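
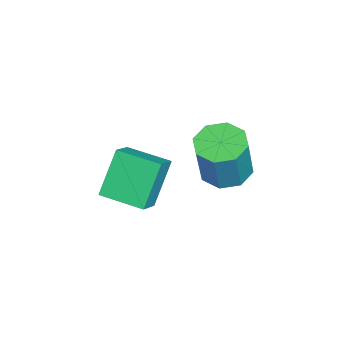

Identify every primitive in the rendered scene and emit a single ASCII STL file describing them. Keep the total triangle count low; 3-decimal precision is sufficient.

solid 
facet normal -0.329 0.039 -0.943
outer loop
vertex 2.474 1.445 -1.483
vertex 1.773 0.781 -1.266
vertex 1.831 1.769 -1.245
endloop
endfacet
facet normal 0.415 0.903 -0.108
outer loop
vertex 2.474 1.445 -1.483
vertex 1.831 1.769 -1.245
vertex 3.168 1.364 0.509
endloop
endfacet
facet normal 0.414 0.904 -0.107
outer loop
vertex 3.168 1.364 0.509
vertex 1.831 1.769 -1.245
vertex 2.525 1.687 0.746
endloop
endfacet
facet normal 0.329 -0.038 0.944
outer loop
vertex 3.168 1.364 0.509
vertex 2.525 1.687 0.746
vertex 2.467 0.699 0.726
endloop
endfacet
facet normal -0.329 0.039 -0.944
outer loop
vertex 1.831 1.769 -1.245
vertex 1.773 0.781 -1.266
vertex 1.154 1.513 -1.02
endloop
endfacet
facet normal -0.307 0.940 0.146
outer loop
vertex 1.831 1.769 -1.245
vertex 1.154 1.513 -1.02
vertex 2.525 1.687 0.746
endloop
endfacet
facet normal -0.306 0.941 0.145
outer loop
vertex 2.525 1.687 0.746
vertex 1.154 1.513 -1.02
vertex 1.848 1.432 0.971
endloop
endfacet
facet normal 0.328 -0.038 0.944
outer loop
vertex 2.525 1.687 0.746
vertex 1.848 1.432 0.971
vertex 2.467 0.699 0.726
endloop
endfacet
facet normal -0.330 0.038 -0.943
outer loop
vertex 1.154 1.513 -1.02
vertex 1.773 0.781 -1.266
vertex 0.84 0.829 -0.938
endloop
endfacet
facet normal -0.848 0.427 0.313
outer loop
vertex 1.154 1.513 -1.02
vertex 0.84 0.829 -0.938
vertex 1.848 1.432 0.971
endloop
endfacet
facet normal -0.849 0.426 0.313
outer loop
vertex 1.848 1.432 0.971
vertex 0.84 0.829 -0.938
vertex 1.534 0.747 1.053
endloop
endfacet
facet normal 0.329 -0.038 0.944
outer loop
vertex 1.848 1.432 0.971
vertex 1.534 0.747 1.053
vertex 2.467 0.699 0.726
endloop
endfacet
facet normal -0.330 0.040 -0.943
outer loop
vertex 0.84 0.829 -0.938
vertex 1.773 0.781 -1.266
vertex 1.072 0.116 -1.049
endloop
endfacet
facet normal -0.893 -0.337 0.297
outer loop
vertex 0.84 0.829 -0.938
vertex 1.072 0.116 -1.049
vertex 1.534 0.747 1.053
endloop
endfacet
facet normal -0.893 -0.337 0.298
outer loop
vertex 1.534 0.747 1.053
vertex 1.072 0.116 -1.049
vertex 1.766 0.035 0.943
endloop
endfacet
facet normal 0.329 -0.039 0.944
outer loop
vertex 1.534 0.747 1.053
vertex 1.766 0.035 0.943
vertex 2.467 0.699 0.726
endloop
endfacet
facet normal -0.329 0.038 -0.944
outer loop
vertex 1.072 0.116 -1.049
vertex 1.773 0.781 -1.266
vertex 1.715 -0.207 -1.286
endloop
endfacet
facet normal -0.414 -0.904 0.108
outer loop
vertex 1.072 0.116 -1.049
vertex 1.715 -0.207 -1.286
vertex 1.766 0.035 0.943
endloop
endfacet
facet normal -0.415 -0.903 0.108
outer loop
vertex 1.766 0.035 0.943
vertex 1.715 -0.207 -1.286
vertex 2.409 -0.289 0.705
endloop
endfacet
facet normal 0.329 -0.039 0.943
outer loop
vertex 1.766 0.035 0.943
vertex 2.409 -0.289 0.705
vertex 2.467 0.699 0.726
endloop
endfacet
facet normal -0.328 0.038 -0.944
outer loop
vertex 1.715 -0.207 -1.286
vertex 1.773 0.781 -1.266
vertex 2.392 0.048 -1.511
endloop
endfacet
facet normal 0.306 -0.941 -0.145
outer loop
vertex 1.715 -0.207 -1.286
vertex 2.392 0.048 -1.511
vertex 2.409 -0.289 0.705
endloop
endfacet
facet normal 0.307 -0.940 -0.145
outer loop
vertex 2.409 -0.289 0.705
vertex 2.392 0.048 -1.511
vertex 3.086 -0.033 0.48
endloop
endfacet
facet normal 0.329 -0.039 0.944
outer loop
vertex 2.409 -0.289 0.705
vertex 3.086 -0.033 0.48
vertex 2.467 0.699 0.726
endloop
endfacet
facet normal -0.329 0.038 -0.944
outer loop
vertex 2.392 0.048 -1.511
vertex 1.773 0.781 -1.266
vertex 2.706 0.733 -1.593
endloop
endfacet
facet normal 0.849 -0.426 -0.313
outer loop
vertex 2.392 0.048 -1.511
vertex 2.706 0.733 -1.593
vertex 3.086 -0.033 0.48
endloop
endfacet
facet normal 0.848 -0.427 -0.313
outer loop
vertex 3.086 -0.033 0.48
vertex 2.706 0.733 -1.593
vertex 3.4 0.651 0.398
endloop
endfacet
facet normal 0.330 -0.038 0.943
outer loop
vertex 3.086 -0.033 0.48
vertex 3.4 0.651 0.398
vertex 2.467 0.699 0.726
endloop
endfacet
facet normal -0.329 0.039 -0.944
outer loop
vertex 2.706 0.733 -1.593
vertex 1.773 0.781 -1.266
vertex 2.474 1.445 -1.483
endloop
endfacet
facet normal 0.893 0.337 -0.297
outer loop
vertex 2.706 0.733 -1.593
vertex 2.474 1.445 -1.483
vertex 3.4 0.651 0.398
endloop
endfacet
facet normal 0.893 0.337 -0.298
outer loop
vertex 3.4 0.651 0.398
vertex 2.474 1.445 -1.483
vertex 3.168 1.364 0.509
endloop
endfacet
facet normal 0.330 -0.040 0.943
outer loop
vertex 3.4 0.651 0.398
vertex 3.168 1.364 0.509
vertex 2.467 0.699 0.726
endloop
endfacet
facet normal -0.832 0.117 -0.542
outer loop
vertex -0.847 -3.428 -2.993
vertex -0.472 -1.658 -3.188
vertex 0.239 -3.852 -4.751
endloop
endfacet
facet normal -0.206 -0.973 0.107
outer loop
vertex 1.312 -4.002 -4.052
vertex -0.847 -3.428 -2.993
vertex 0.239 -3.852 -4.751
endloop
endfacet
facet normal -0.832 0.116 -0.542
outer loop
vertex 0.239 -3.852 -4.751
vertex -0.472 -1.658 -3.188
vertex 0.614 -2.082 -4.947
endloop
endfacet
facet normal 0.515 -0.201 -0.833
outer loop
vertex 0.614 -2.082 -4.947
vertex 1.312 -4.002 -4.052
vertex 0.239 -3.852 -4.751
endloop
endfacet
facet normal -0.515 0.201 0.833
outer loop
vertex -0.847 -3.428 -2.993
vertex 0.601 -1.808 -2.489
vertex -0.472 -1.658 -3.188
endloop
endfacet
facet normal -0.206 -0.973 0.107
outer loop
vertex 0.226 -3.578 -2.293
vertex -0.847 -3.428 -2.993
vertex 1.312 -4.002 -4.052
endloop
endfacet
facet normal -0.515 0.201 0.833
outer loop
vertex 0.226 -3.578 -2.293
vertex 0.601 -1.808 -2.489
vertex -0.847 -3.428 -2.993
endloop
endfacet
facet normal 0.206 0.973 -0.107
outer loop
vertex -0.472 -1.658 -3.188
vertex 0.601 -1.808 -2.489
vertex 0.614 -2.082 -4.947
endloop
endfacet
facet normal 0.515 -0.201 -0.833
outer loop
vertex 1.687 -2.232 -4.247
vertex 1.312 -4.002 -4.052
vertex 0.614 -2.082 -4.947
endloop
endfacet
facet normal 0.206 0.973 -0.107
outer loop
vertex 0.614 -2.082 -4.947
vertex 0.601 -1.808 -2.489
vertex 1.687 -2.232 -4.247
endloop
endfacet
facet normal 0.832 -0.117 0.542
outer loop
vertex 1.687 -2.232 -4.247
vertex 0.226 -3.578 -2.293
vertex 1.312 -4.002 -4.052
endloop
endfacet
facet normal 0.832 -0.116 0.542
outer loop
vertex 0.601 -1.808 -2.489
vertex 0.226 -3.578 -2.293
vertex 1.687 -2.232 -4.247
endloop
endfacet

endsolid


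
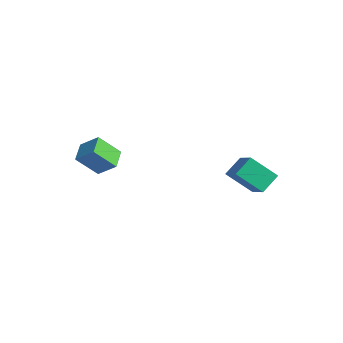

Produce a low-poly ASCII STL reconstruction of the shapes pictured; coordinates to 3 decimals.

solid 
facet normal -0.688 -0.384 -0.616
outer loop
vertex -3.374 -4.715 -0.578
vertex -4.343 -3.708 -0.123
vertex -2.776 -3.495 -2.005
endloop
endfacet
facet normal 0.660 -0.685 -0.309
outer loop
vertex -1.697 -2.892 -1.037
vertex -3.374 -4.715 -0.578
vertex -2.776 -3.495 -2.005
endloop
endfacet
facet normal -0.688 -0.384 -0.616
outer loop
vertex -2.776 -3.495 -2.005
vertex -4.343 -3.708 -0.123
vertex -3.746 -2.488 -1.55
endloop
endfacet
facet normal 0.303 0.619 -0.724
outer loop
vertex -3.746 -2.488 -1.55
vertex -1.697 -2.892 -1.037
vertex -2.776 -3.495 -2.005
endloop
endfacet
facet normal -0.304 -0.619 0.724
outer loop
vertex -3.374 -4.715 -0.578
vertex -3.264 -3.105 0.845
vertex -4.343 -3.708 -0.123
endloop
endfacet
facet normal 0.660 -0.685 -0.309
outer loop
vertex -2.294 -4.112 0.39
vertex -3.374 -4.715 -0.578
vertex -1.697 -2.892 -1.037
endloop
endfacet
facet normal -0.303 -0.619 0.724
outer loop
vertex -2.294 -4.112 0.39
vertex -3.264 -3.105 0.845
vertex -3.374 -4.715 -0.578
endloop
endfacet
facet normal -0.660 0.685 0.309
outer loop
vertex -4.343 -3.708 -0.123
vertex -3.264 -3.105 0.845
vertex -3.746 -2.488 -1.55
endloop
endfacet
facet normal 0.303 0.619 -0.724
outer loop
vertex -2.666 -1.885 -0.582
vertex -1.697 -2.892 -1.037
vertex -3.746 -2.488 -1.55
endloop
endfacet
facet normal -0.660 0.685 0.309
outer loop
vertex -3.746 -2.488 -1.55
vertex -3.264 -3.105 0.845
vertex -2.666 -1.885 -0.582
endloop
endfacet
facet normal 0.688 0.384 0.616
outer loop
vertex -2.666 -1.885 -0.582
vertex -2.294 -4.112 0.39
vertex -1.697 -2.892 -1.037
endloop
endfacet
facet normal 0.688 0.384 0.616
outer loop
vertex -3.264 -3.105 0.845
vertex -2.294 -4.112 0.39
vertex -2.666 -1.885 -0.582
endloop
endfacet
facet normal -0.824 0.250 -0.508
outer loop
vertex 1.38 2.967 -2.284
vertex 1.213 4.225 -1.394
vertex 2.587 4.113 -3.677
endloop
endfacet
facet normal 0.108 -0.812 -0.574
outer loop
vertex 4.227 3.615 -2.666
vertex 1.38 2.967 -2.284
vertex 2.587 4.113 -3.677
endloop
endfacet
facet normal -0.824 0.250 -0.508
outer loop
vertex 2.587 4.113 -3.677
vertex 1.213 4.225 -1.394
vertex 2.42 5.371 -2.787
endloop
endfacet
facet normal 0.556 0.528 -0.642
outer loop
vertex 2.42 5.371 -2.787
vertex 4.227 3.615 -2.666
vertex 2.587 4.113 -3.677
endloop
endfacet
facet normal -0.556 -0.528 0.642
outer loop
vertex 1.38 2.967 -2.284
vertex 2.853 3.727 -0.383
vertex 1.213 4.225 -1.394
endloop
endfacet
facet normal 0.108 -0.812 -0.574
outer loop
vertex 3.02 2.469 -1.273
vertex 1.38 2.967 -2.284
vertex 4.227 3.615 -2.666
endloop
endfacet
facet normal -0.556 -0.528 0.642
outer loop
vertex 3.02 2.469 -1.273
vertex 2.853 3.727 -0.383
vertex 1.38 2.967 -2.284
endloop
endfacet
facet normal -0.108 0.812 0.574
outer loop
vertex 1.213 4.225 -1.394
vertex 2.853 3.727 -0.383
vertex 2.42 5.371 -2.787
endloop
endfacet
facet normal 0.556 0.528 -0.642
outer loop
vertex 4.06 4.873 -1.776
vertex 4.227 3.615 -2.666
vertex 2.42 5.371 -2.787
endloop
endfacet
facet normal -0.108 0.812 0.574
outer loop
vertex 2.42 5.371 -2.787
vertex 2.853 3.727 -0.383
vertex 4.06 4.873 -1.776
endloop
endfacet
facet normal 0.824 -0.250 0.508
outer loop
vertex 4.06 4.873 -1.776
vertex 3.02 2.469 -1.273
vertex 4.227 3.615 -2.666
endloop
endfacet
facet normal 0.824 -0.250 0.508
outer loop
vertex 2.853 3.727 -0.383
vertex 3.02 2.469 -1.273
vertex 4.06 4.873 -1.776
endloop
endfacet

endsolid


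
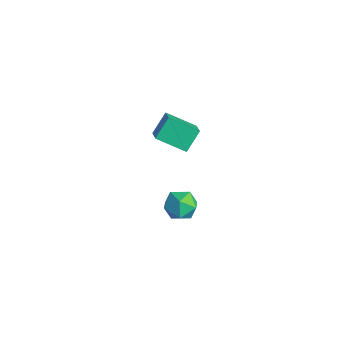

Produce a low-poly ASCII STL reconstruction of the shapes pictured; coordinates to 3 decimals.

solid 
facet normal -0.166 0.048 0.985
outer loop
vertex -0.982 4.014 -2.773
vertex -1.645 3.017 -2.836
vertex -0.466 2.941 -2.634
endloop
endfacet
facet normal 0.468 0.331 0.820
outer loop
vertex -0.982 4.014 -2.773
vertex -0.466 2.941 -2.634
vertex 0.078 3.787 -3.286
endloop
endfacet
facet normal 0.357 0.863 0.356
outer loop
vertex -0.982 4.014 -2.773
vertex 0.078 3.787 -3.286
vertex -0.765 4.386 -3.892
endloop
endfacet
facet normal -0.345 0.909 0.235
outer loop
vertex -0.982 4.014 -2.773
vertex -0.765 4.386 -3.892
vertex -1.83 3.91 -3.614
endloop
endfacet
facet normal -0.668 0.405 0.624
outer loop
vertex -0.982 4.014 -2.773
vertex -1.83 3.91 -3.614
vertex -1.645 3.017 -2.836
endloop
endfacet
facet normal 0.854 -0.170 0.492
outer loop
vertex 0.078 3.787 -3.286
vertex -0.466 2.941 -2.634
vertex 0.07 2.65 -3.666
endloop
endfacet
facet normal -0.171 -0.628 0.759
outer loop
vertex -0.466 2.941 -2.634
vertex -1.645 3.017 -2.836
vertex -0.995 2.174 -3.388
endloop
endfacet
facet normal -0.983 -0.051 0.175
outer loop
vertex -1.645 3.017 -2.836
vertex -1.83 3.91 -3.614
vertex -1.838 2.773 -3.994
endloop
endfacet
facet normal -0.460 0.763 -0.454
outer loop
vertex -1.83 3.91 -3.614
vertex -0.765 4.386 -3.892
vertex -1.294 3.619 -4.646
endloop
endfacet
facet normal 0.676 0.690 -0.258
outer loop
vertex -0.765 4.386 -3.892
vertex 0.078 3.787 -3.286
vertex -0.115 3.543 -4.444
endloop
endfacet
facet normal 0.345 -0.909 -0.235
outer loop
vertex -0.778 2.546 -4.507
vertex 0.07 2.65 -3.666
vertex -0.995 2.174 -3.388
endloop
endfacet
facet normal -0.357 -0.863 -0.356
outer loop
vertex -0.778 2.546 -4.507
vertex -0.995 2.174 -3.388
vertex -1.838 2.773 -3.994
endloop
endfacet
facet normal -0.468 -0.331 -0.820
outer loop
vertex -0.778 2.546 -4.507
vertex -1.838 2.773 -3.994
vertex -1.294 3.619 -4.646
endloop
endfacet
facet normal 0.166 -0.048 -0.985
outer loop
vertex -0.778 2.546 -4.507
vertex -1.294 3.619 -4.646
vertex -0.115 3.543 -4.444
endloop
endfacet
facet normal 0.668 -0.405 -0.624
outer loop
vertex -0.778 2.546 -4.507
vertex -0.115 3.543 -4.444
vertex 0.07 2.65 -3.666
endloop
endfacet
facet normal 0.460 -0.763 0.454
outer loop
vertex -0.995 2.174 -3.388
vertex 0.07 2.65 -3.666
vertex -0.466 2.941 -2.634
endloop
endfacet
facet normal -0.676 -0.690 0.258
outer loop
vertex -1.838 2.773 -3.994
vertex -0.995 2.174 -3.388
vertex -1.645 3.017 -2.836
endloop
endfacet
facet normal -0.854 0.170 -0.492
outer loop
vertex -1.294 3.619 -4.646
vertex -1.838 2.773 -3.994
vertex -1.83 3.91 -3.614
endloop
endfacet
facet normal 0.171 0.628 -0.759
outer loop
vertex -0.115 3.543 -4.444
vertex -1.294 3.619 -4.646
vertex -0.765 4.386 -3.892
endloop
endfacet
facet normal 0.983 0.051 -0.175
outer loop
vertex 0.07 2.65 -3.666
vertex -0.115 3.543 -4.444
vertex 0.078 3.787 -3.286
endloop
endfacet
facet normal -0.773 0.333 -0.540
outer loop
vertex -2.411 3.19 4.527
vertex -1.157 4.543 3.566
vertex -2.092 2.084 3.387
endloop
endfacet
facet normal -0.603 -0.650 0.462
outer loop
vertex -0.963 1.597 4.174
vertex -2.411 3.19 4.527
vertex -2.092 2.084 3.387
endloop
endfacet
facet normal -0.773 0.333 -0.539
outer loop
vertex -2.092 2.084 3.387
vertex -1.157 4.543 3.566
vertex -0.838 3.437 2.425
endloop
endfacet
facet normal 0.196 -0.683 -0.704
outer loop
vertex -0.838 3.437 2.425
vertex -0.963 1.597 4.174
vertex -2.092 2.084 3.387
endloop
endfacet
facet normal -0.197 0.682 0.704
outer loop
vertex -2.411 3.19 4.527
vertex -0.028 4.056 4.353
vertex -1.157 4.543 3.566
endloop
endfacet
facet normal -0.603 -0.650 0.462
outer loop
vertex -1.282 2.703 5.315
vertex -2.411 3.19 4.527
vertex -0.963 1.597 4.174
endloop
endfacet
facet normal -0.197 0.683 0.704
outer loop
vertex -1.282 2.703 5.315
vertex -0.028 4.056 4.353
vertex -2.411 3.19 4.527
endloop
endfacet
facet normal 0.603 0.651 -0.462
outer loop
vertex -1.157 4.543 3.566
vertex -0.028 4.056 4.353
vertex -0.838 3.437 2.425
endloop
endfacet
facet normal 0.197 -0.682 -0.704
outer loop
vertex 0.291 2.95 3.213
vertex -0.963 1.597 4.174
vertex -0.838 3.437 2.425
endloop
endfacet
facet normal 0.603 0.650 -0.462
outer loop
vertex -0.838 3.437 2.425
vertex -0.028 4.056 4.353
vertex 0.291 2.95 3.213
endloop
endfacet
facet normal 0.773 -0.333 0.539
outer loop
vertex 0.291 2.95 3.213
vertex -1.282 2.703 5.315
vertex -0.963 1.597 4.174
endloop
endfacet
facet normal 0.773 -0.333 0.540
outer loop
vertex -0.028 4.056 4.353
vertex -1.282 2.703 5.315
vertex 0.291 2.95 3.213
endloop
endfacet

endsolid


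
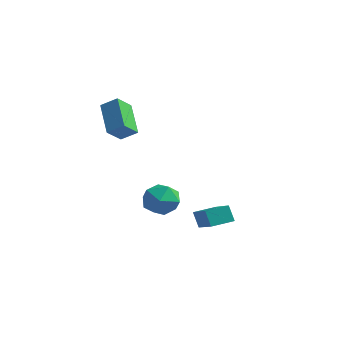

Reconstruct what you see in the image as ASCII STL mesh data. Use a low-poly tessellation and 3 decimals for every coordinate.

solid 
facet normal -0.644 -0.750 0.150
outer loop
vertex -1.792 -1.961 -3.784
vertex -1.049 -2.654 -4.057
vertex -1.154 -2.363 -3.052
endloop
endfacet
facet normal -0.790 -0.199 0.579
outer loop
vertex -1.792 -1.961 -3.784
vertex -1.154 -2.363 -3.052
vertex -1.398 -1.34 -3.033
endloop
endfacet
facet normal -0.912 0.373 0.170
outer loop
vertex -1.792 -1.961 -3.784
vertex -1.398 -1.34 -3.033
vertex -1.444 -0.999 -4.026
endloop
endfacet
facet normal -0.841 0.176 -0.511
outer loop
vertex -1.792 -1.961 -3.784
vertex -1.444 -0.999 -4.026
vertex -1.229 -1.811 -4.659
endloop
endfacet
facet normal -0.676 -0.518 -0.524
outer loop
vertex -1.792 -1.961 -3.784
vertex -1.229 -1.811 -4.659
vertex -1.049 -2.654 -4.057
endloop
endfacet
facet normal -0.211 -0.068 0.975
outer loop
vertex -1.398 -1.34 -3.033
vertex -1.154 -2.363 -3.052
vertex -0.411 -1.649 -2.841
endloop
endfacet
facet normal 0.025 -0.960 0.280
outer loop
vertex -1.154 -2.363 -3.052
vertex -1.049 -2.654 -4.057
vertex -0.196 -2.461 -3.474
endloop
endfacet
facet normal -0.025 -0.585 -0.811
outer loop
vertex -1.049 -2.654 -4.057
vertex -1.229 -1.811 -4.659
vertex -0.242 -2.12 -4.467
endloop
endfacet
facet normal -0.293 0.538 -0.790
outer loop
vertex -1.229 -1.811 -4.659
vertex -1.444 -0.999 -4.026
vertex -0.486 -1.097 -4.448
endloop
endfacet
facet normal -0.408 0.857 0.313
outer loop
vertex -1.444 -0.999 -4.026
vertex -1.398 -1.34 -3.033
vertex -0.591 -0.806 -3.443
endloop
endfacet
facet normal 0.841 -0.176 0.511
outer loop
vertex 0.152 -1.499 -3.716
vertex -0.411 -1.649 -2.841
vertex -0.196 -2.461 -3.474
endloop
endfacet
facet normal 0.912 -0.373 -0.170
outer loop
vertex 0.152 -1.499 -3.716
vertex -0.196 -2.461 -3.474
vertex -0.242 -2.12 -4.467
endloop
endfacet
facet normal 0.790 0.199 -0.579
outer loop
vertex 0.152 -1.499 -3.716
vertex -0.242 -2.12 -4.467
vertex -0.486 -1.097 -4.448
endloop
endfacet
facet normal 0.644 0.750 -0.150
outer loop
vertex 0.152 -1.499 -3.716
vertex -0.486 -1.097 -4.448
vertex -0.591 -0.806 -3.443
endloop
endfacet
facet normal 0.676 0.518 0.524
outer loop
vertex 0.152 -1.499 -3.716
vertex -0.591 -0.806 -3.443
vertex -0.411 -1.649 -2.841
endloop
endfacet
facet normal 0.293 -0.538 0.790
outer loop
vertex -0.196 -2.461 -3.474
vertex -0.411 -1.649 -2.841
vertex -1.154 -2.363 -3.052
endloop
endfacet
facet normal 0.408 -0.857 -0.313
outer loop
vertex -0.242 -2.12 -4.467
vertex -0.196 -2.461 -3.474
vertex -1.049 -2.654 -4.057
endloop
endfacet
facet normal 0.211 0.068 -0.975
outer loop
vertex -0.486 -1.097 -4.448
vertex -0.242 -2.12 -4.467
vertex -1.229 -1.811 -4.659
endloop
endfacet
facet normal -0.025 0.960 -0.280
outer loop
vertex -0.591 -0.806 -3.443
vertex -0.486 -1.097 -4.448
vertex -1.444 -0.999 -4.026
endloop
endfacet
facet normal 0.025 0.585 0.811
outer loop
vertex -0.411 -1.649 -2.841
vertex -0.591 -0.806 -3.443
vertex -1.398 -1.34 -3.033
endloop
endfacet
facet normal -0.651 0.420 0.633
outer loop
vertex -2.636 -3.83 2.319
vertex -1.908 -3.449 2.815
vertex -2.675 -2.917 1.673
endloop
endfacet
facet normal -0.758 -0.398 -0.516
outer loop
vertex -1.412 -3.731 0.445
vertex -2.636 -3.83 2.319
vertex -2.675 -2.917 1.673
endloop
endfacet
facet normal -0.650 0.421 0.633
outer loop
vertex -2.675 -2.917 1.673
vertex -1.908 -3.449 2.815
vertex -1.946 -2.535 2.168
endloop
endfacet
facet normal -0.036 0.816 -0.577
outer loop
vertex -1.946 -2.535 2.168
vertex -1.412 -3.731 0.445
vertex -2.675 -2.917 1.673
endloop
endfacet
facet normal 0.034 -0.816 0.577
outer loop
vertex -2.636 -3.83 2.319
vertex -0.645 -4.263 1.587
vertex -1.908 -3.449 2.815
endloop
endfacet
facet normal -0.759 -0.397 -0.516
outer loop
vertex -1.374 -4.645 1.092
vertex -2.636 -3.83 2.319
vertex -1.412 -3.731 0.445
endloop
endfacet
facet normal 0.035 -0.815 0.578
outer loop
vertex -1.374 -4.645 1.092
vertex -0.645 -4.263 1.587
vertex -2.636 -3.83 2.319
endloop
endfacet
facet normal 0.758 0.397 0.517
outer loop
vertex -1.908 -3.449 2.815
vertex -0.645 -4.263 1.587
vertex -1.946 -2.535 2.168
endloop
endfacet
facet normal -0.034 0.816 -0.577
outer loop
vertex -0.684 -3.35 0.941
vertex -1.412 -3.731 0.445
vertex -1.946 -2.535 2.168
endloop
endfacet
facet normal 0.759 0.398 0.516
outer loop
vertex -1.946 -2.535 2.168
vertex -0.645 -4.263 1.587
vertex -0.684 -3.35 0.941
endloop
endfacet
facet normal 0.651 -0.420 -0.632
outer loop
vertex -0.684 -3.35 0.941
vertex -1.374 -4.645 1.092
vertex -1.412 -3.731 0.445
endloop
endfacet
facet normal 0.650 -0.420 -0.633
outer loop
vertex -0.645 -4.263 1.587
vertex -1.374 -4.645 1.092
vertex -0.684 -3.35 0.941
endloop
endfacet
facet normal -0.789 0.476 -0.388
outer loop
vertex 2.298 -2.868 -3.394
vertex 2.791 -1.892 -3.2
vertex 2.684 -2.899 -4.218
endloop
endfacet
facet normal -0.444 -0.879 -0.175
outer loop
vertex 4.389 -3.928 -3.38
vertex 2.298 -2.868 -3.394
vertex 2.684 -2.899 -4.218
endloop
endfacet
facet normal -0.789 0.476 -0.388
outer loop
vertex 2.684 -2.899 -4.218
vertex 2.791 -1.892 -3.2
vertex 3.177 -1.923 -4.023
endloop
endfacet
facet normal 0.424 -0.034 -0.905
outer loop
vertex 3.177 -1.923 -4.023
vertex 4.389 -3.928 -3.38
vertex 2.684 -2.899 -4.218
endloop
endfacet
facet normal -0.424 0.034 0.905
outer loop
vertex 2.298 -2.868 -3.394
vertex 4.496 -2.921 -2.362
vertex 2.791 -1.892 -3.2
endloop
endfacet
facet normal -0.444 -0.879 -0.175
outer loop
vertex 4.003 -3.897 -2.557
vertex 2.298 -2.868 -3.394
vertex 4.389 -3.928 -3.38
endloop
endfacet
facet normal -0.424 0.033 0.905
outer loop
vertex 4.003 -3.897 -2.557
vertex 4.496 -2.921 -2.362
vertex 2.298 -2.868 -3.394
endloop
endfacet
facet normal 0.444 0.879 0.175
outer loop
vertex 2.791 -1.892 -3.2
vertex 4.496 -2.921 -2.362
vertex 3.177 -1.923 -4.023
endloop
endfacet
facet normal 0.424 -0.034 -0.905
outer loop
vertex 4.882 -2.952 -3.186
vertex 4.389 -3.928 -3.38
vertex 3.177 -1.923 -4.023
endloop
endfacet
facet normal 0.444 0.879 0.175
outer loop
vertex 3.177 -1.923 -4.023
vertex 4.496 -2.921 -2.362
vertex 4.882 -2.952 -3.186
endloop
endfacet
facet normal 0.789 -0.476 0.388
outer loop
vertex 4.882 -2.952 -3.186
vertex 4.003 -3.897 -2.557
vertex 4.389 -3.928 -3.38
endloop
endfacet
facet normal 0.789 -0.476 0.388
outer loop
vertex 4.496 -2.921 -2.362
vertex 4.003 -3.897 -2.557
vertex 4.882 -2.952 -3.186
endloop
endfacet

endsolid


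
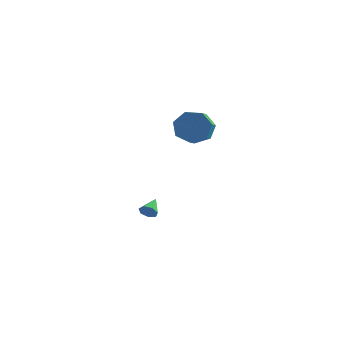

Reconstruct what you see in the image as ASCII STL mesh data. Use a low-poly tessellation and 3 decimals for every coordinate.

solid 
facet normal 0.076 -0.920 -0.384
outer loop
vertex -2.885 2.893 -3.336
vertex -3.213 3.049 -3.775
vertex -2.646 3.076 -3.728
endloop
endfacet
facet normal 0.774 0.242 0.585
outer loop
vertex -2.885 2.893 -3.336
vertex -2.646 3.076 -3.728
vertex -3.307 4.171 -3.305
endloop
endfacet
facet normal 0.076 -0.920 -0.385
outer loop
vertex -2.646 3.076 -3.728
vertex -3.213 3.049 -3.775
vertex -2.834 3.239 -4.155
endloop
endfacet
facet normal 0.820 0.553 -0.150
outer loop
vertex -2.646 3.076 -3.728
vertex -2.834 3.239 -4.155
vertex -3.307 4.171 -3.305
endloop
endfacet
facet normal 0.076 -0.920 -0.385
outer loop
vertex -2.834 3.239 -4.155
vertex -3.213 3.049 -3.775
vertex -3.308 3.259 -4.296
endloop
endfacet
facet normal 0.226 0.717 -0.660
outer loop
vertex -2.834 3.239 -4.155
vertex -3.308 3.259 -4.296
vertex -3.307 4.171 -3.305
endloop
endfacet
facet normal 0.077 -0.920 -0.385
outer loop
vertex -3.308 3.259 -4.296
vertex -3.213 3.049 -3.775
vertex -3.711 3.12 -4.044
endloop
endfacet
facet normal -0.561 0.610 -0.560
outer loop
vertex -3.308 3.259 -4.296
vertex -3.711 3.12 -4.044
vertex -3.307 4.171 -3.305
endloop
endfacet
facet normal 0.076 -0.920 -0.384
outer loop
vertex -3.711 3.12 -4.044
vertex -3.213 3.049 -3.775
vertex -3.739 2.928 -3.589
endloop
endfacet
facet normal -0.947 0.312 0.074
outer loop
vertex -3.711 3.12 -4.044
vertex -3.739 2.928 -3.589
vertex -3.307 4.171 -3.305
endloop
endfacet
facet normal 0.076 -0.920 -0.384
outer loop
vertex -3.739 2.928 -3.589
vertex -3.213 3.049 -3.775
vertex -3.371 2.827 -3.274
endloop
endfacet
facet normal -0.642 0.048 0.765
outer loop
vertex -3.739 2.928 -3.589
vertex -3.371 2.827 -3.274
vertex -3.307 4.171 -3.305
endloop
endfacet
facet normal 0.076 -0.920 -0.384
outer loop
vertex -3.371 2.827 -3.274
vertex -3.213 3.049 -3.775
vertex -2.885 2.893 -3.336
endloop
endfacet
facet normal 0.124 0.017 0.992
outer loop
vertex -3.371 2.827 -3.274
vertex -2.885 2.893 -3.336
vertex -3.307 4.171 -3.305
endloop
endfacet
facet normal -0.223 0.867 -0.446
outer loop
vertex 0.579 2.93 2.732
vertex -0.306 3.009 3.328
vertex 0.677 3.372 3.542
endloop
endfacet
facet normal 0.969 0.147 -0.198
outer loop
vertex 0.579 2.93 2.732
vertex 0.677 3.372 3.542
vertex 0.851 1.872 3.276
endloop
endfacet
facet normal 0.969 0.147 -0.198
outer loop
vertex 0.851 1.872 3.276
vertex 0.677 3.372 3.542
vertex 0.949 2.314 4.086
endloop
endfacet
facet normal 0.223 -0.867 0.446
outer loop
vertex 0.851 1.872 3.276
vertex 0.949 2.314 4.086
vertex -0.034 1.951 3.872
endloop
endfacet
facet normal -0.223 0.867 -0.446
outer loop
vertex 0.677 3.372 3.542
vertex -0.306 3.009 3.328
vertex 0.035 3.541 4.191
endloop
endfacet
facet normal 0.687 0.464 0.559
outer loop
vertex 0.677 3.372 3.542
vertex 0.035 3.541 4.191
vertex 0.949 2.314 4.086
endloop
endfacet
facet normal 0.687 0.464 0.559
outer loop
vertex 0.949 2.314 4.086
vertex 0.035 3.541 4.191
vertex 0.307 2.483 4.735
endloop
endfacet
facet normal 0.223 -0.867 0.446
outer loop
vertex 0.949 2.314 4.086
vertex 0.307 2.483 4.735
vertex -0.034 1.951 3.872
endloop
endfacet
facet normal -0.223 0.867 -0.446
outer loop
vertex 0.035 3.541 4.191
vertex -0.306 3.009 3.328
vertex -0.864 3.309 4.19
endloop
endfacet
facet normal -0.112 0.431 0.895
outer loop
vertex 0.035 3.541 4.191
vertex -0.864 3.309 4.19
vertex 0.307 2.483 4.735
endloop
endfacet
facet normal -0.112 0.431 0.895
outer loop
vertex 0.307 2.483 4.735
vertex -0.864 3.309 4.19
vertex -0.592 2.251 4.734
endloop
endfacet
facet normal 0.223 -0.867 0.446
outer loop
vertex 0.307 2.483 4.735
vertex -0.592 2.251 4.734
vertex -0.034 1.951 3.872
endloop
endfacet
facet normal -0.223 0.867 -0.446
outer loop
vertex -0.864 3.309 4.19
vertex -0.306 3.009 3.328
vertex -1.343 2.851 3.54
endloop
endfacet
facet normal -0.827 0.074 0.557
outer loop
vertex -0.864 3.309 4.19
vertex -1.343 2.851 3.54
vertex -0.592 2.251 4.734
endloop
endfacet
facet normal -0.827 0.074 0.557
outer loop
vertex -0.592 2.251 4.734
vertex -1.343 2.851 3.54
vertex -1.071 1.793 4.084
endloop
endfacet
facet normal 0.223 -0.867 0.446
outer loop
vertex -0.592 2.251 4.734
vertex -1.071 1.793 4.084
vertex -0.034 1.951 3.872
endloop
endfacet
facet normal -0.223 0.867 -0.446
outer loop
vertex -1.343 2.851 3.54
vertex -0.306 3.009 3.328
vertex -1.041 2.512 2.73
endloop
endfacet
facet normal -0.919 -0.339 -0.201
outer loop
vertex -1.343 2.851 3.54
vertex -1.041 2.512 2.73
vertex -1.071 1.793 4.084
endloop
endfacet
facet normal -0.919 -0.339 -0.201
outer loop
vertex -1.071 1.793 4.084
vertex -1.041 2.512 2.73
vertex -0.769 1.454 3.274
endloop
endfacet
facet normal 0.223 -0.867 0.446
outer loop
vertex -1.071 1.793 4.084
vertex -0.769 1.454 3.274
vertex -0.034 1.951 3.872
endloop
endfacet
facet normal -0.223 0.867 -0.446
outer loop
vertex -1.041 2.512 2.73
vertex -0.306 3.009 3.328
vertex -0.186 2.547 2.37
endloop
endfacet
facet normal -0.319 -0.497 -0.807
outer loop
vertex -1.041 2.512 2.73
vertex -0.186 2.547 2.37
vertex -0.769 1.454 3.274
endloop
endfacet
facet normal -0.319 -0.497 -0.807
outer loop
vertex -0.769 1.454 3.274
vertex -0.186 2.547 2.37
vertex 0.086 1.49 2.914
endloop
endfacet
facet normal 0.224 -0.867 0.445
outer loop
vertex -0.769 1.454 3.274
vertex 0.086 1.49 2.914
vertex -0.034 1.951 3.872
endloop
endfacet
facet normal -0.223 0.867 -0.446
outer loop
vertex -0.186 2.547 2.37
vertex -0.306 3.009 3.328
vertex 0.579 2.93 2.732
endloop
endfacet
facet normal 0.522 -0.280 -0.806
outer loop
vertex -0.186 2.547 2.37
vertex 0.579 2.93 2.732
vertex 0.086 1.49 2.914
endloop
endfacet
facet normal 0.521 -0.280 -0.806
outer loop
vertex 0.086 1.49 2.914
vertex 0.579 2.93 2.732
vertex 0.851 1.872 3.276
endloop
endfacet
facet normal 0.222 -0.867 0.445
outer loop
vertex 0.086 1.49 2.914
vertex 0.851 1.872 3.276
vertex -0.034 1.951 3.872
endloop
endfacet

endsolid


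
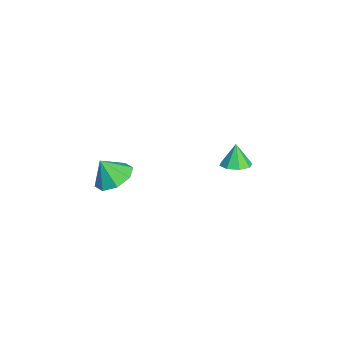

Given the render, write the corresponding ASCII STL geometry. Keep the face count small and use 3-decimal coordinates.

solid 
facet normal 0.379 -0.042 -0.925
outer loop
vertex -1.474 3.354 -1.88
vertex -2.222 3.283 -2.183
vertex -1.73 3.903 -2.01
endloop
endfacet
facet normal 0.519 0.419 0.745
outer loop
vertex -1.474 3.354 -1.88
vertex -1.73 3.903 -2.01
vertex -2.698 3.337 -1.017
endloop
endfacet
facet normal 0.378 -0.042 -0.925
outer loop
vertex -1.73 3.903 -2.01
vertex -2.222 3.283 -2.183
vertex -2.274 4.089 -2.241
endloop
endfacet
facet normal 0.059 0.841 0.537
outer loop
vertex -1.73 3.903 -2.01
vertex -2.274 4.089 -2.241
vertex -2.698 3.337 -1.017
endloop
endfacet
facet normal 0.378 -0.042 -0.925
outer loop
vertex -2.274 4.089 -2.241
vertex -2.222 3.283 -2.183
vertex -2.788 3.803 -2.438
endloop
endfacet
facet normal -0.548 0.784 0.292
outer loop
vertex -2.274 4.089 -2.241
vertex -2.788 3.803 -2.438
vertex -2.698 3.337 -1.017
endloop
endfacet
facet normal 0.377 -0.043 -0.925
outer loop
vertex -2.788 3.803 -2.438
vertex -2.222 3.283 -2.183
vertex -2.97 3.213 -2.485
endloop
endfacet
facet normal -0.948 0.280 0.152
outer loop
vertex -2.788 3.803 -2.438
vertex -2.97 3.213 -2.485
vertex -2.698 3.337 -1.017
endloop
endfacet
facet normal 0.377 -0.043 -0.925
outer loop
vertex -2.97 3.213 -2.485
vertex -2.222 3.283 -2.183
vertex -2.714 2.663 -2.355
endloop
endfacet
facet normal -0.906 -0.374 0.199
outer loop
vertex -2.97 3.213 -2.485
vertex -2.714 2.663 -2.355
vertex -2.698 3.337 -1.017
endloop
endfacet
facet normal 0.377 -0.043 -0.925
outer loop
vertex -2.714 2.663 -2.355
vertex -2.222 3.283 -2.183
vertex -2.169 2.477 -2.124
endloop
endfacet
facet normal -0.445 -0.798 0.407
outer loop
vertex -2.714 2.663 -2.355
vertex -2.169 2.477 -2.124
vertex -2.698 3.337 -1.017
endloop
endfacet
facet normal 0.379 -0.043 -0.924
outer loop
vertex -2.169 2.477 -2.124
vertex -2.222 3.283 -2.183
vertex -1.656 2.763 -1.927
endloop
endfacet
facet normal 0.162 -0.740 0.653
outer loop
vertex -2.169 2.477 -2.124
vertex -1.656 2.763 -1.927
vertex -2.698 3.337 -1.017
endloop
endfacet
facet normal 0.379 -0.043 -0.925
outer loop
vertex -1.656 2.763 -1.927
vertex -2.222 3.283 -2.183
vertex -1.474 3.354 -1.88
endloop
endfacet
facet normal 0.562 -0.236 0.793
outer loop
vertex -1.656 2.763 -1.927
vertex -1.474 3.354 -1.88
vertex -2.698 3.337 -1.017
endloop
endfacet
facet normal 0.131 0.473 -0.871
outer loop
vertex 2.267 -2.198 1.716
vertex 1.674 -2.887 1.253
vertex 1.514 -1.992 1.715
endloop
endfacet
facet normal 0.107 0.396 0.912
outer loop
vertex 2.267 -2.198 1.716
vertex 1.514 -1.992 1.715
vertex 1.506 -3.493 2.367
endloop
endfacet
facet normal 0.131 0.473 -0.871
outer loop
vertex 1.514 -1.992 1.715
vertex 1.674 -2.887 1.253
vertex 0.855 -2.31 1.443
endloop
endfacet
facet normal -0.496 0.348 0.795
outer loop
vertex 1.514 -1.992 1.715
vertex 0.855 -2.31 1.443
vertex 1.506 -3.493 2.367
endloop
endfacet
facet normal 0.132 0.474 -0.871
outer loop
vertex 0.855 -2.31 1.443
vertex 1.674 -2.887 1.253
vertex 0.676 -2.966 1.059
endloop
endfacet
facet normal -0.855 -0.068 0.515
outer loop
vertex 0.855 -2.31 1.443
vertex 0.676 -2.966 1.059
vertex 1.506 -3.493 2.367
endloop
endfacet
facet normal 0.132 0.474 -0.871
outer loop
vertex 0.676 -2.966 1.059
vertex 1.674 -2.887 1.253
vertex 1.081 -3.575 0.789
endloop
endfacet
facet normal -0.758 -0.608 0.236
outer loop
vertex 0.676 -2.966 1.059
vertex 1.081 -3.575 0.789
vertex 1.506 -3.493 2.367
endloop
endfacet
facet normal 0.131 0.474 -0.871
outer loop
vertex 1.081 -3.575 0.789
vertex 1.674 -2.887 1.253
vertex 1.834 -3.782 0.79
endloop
endfacet
facet normal -0.263 -0.957 0.121
outer loop
vertex 1.081 -3.575 0.789
vertex 1.834 -3.782 0.79
vertex 1.506 -3.493 2.367
endloop
endfacet
facet normal 0.131 0.474 -0.871
outer loop
vertex 1.834 -3.782 0.79
vertex 1.674 -2.887 1.253
vertex 2.493 -3.464 1.062
endloop
endfacet
facet normal 0.341 -0.910 0.238
outer loop
vertex 1.834 -3.782 0.79
vertex 2.493 -3.464 1.062
vertex 1.506 -3.493 2.367
endloop
endfacet
facet normal 0.131 0.474 -0.871
outer loop
vertex 2.493 -3.464 1.062
vertex 1.674 -2.887 1.253
vertex 2.672 -2.808 1.446
endloop
endfacet
facet normal 0.699 -0.494 0.518
outer loop
vertex 2.493 -3.464 1.062
vertex 2.672 -2.808 1.446
vertex 1.506 -3.493 2.367
endloop
endfacet
facet normal 0.131 0.473 -0.871
outer loop
vertex 2.672 -2.808 1.446
vertex 1.674 -2.887 1.253
vertex 2.267 -2.198 1.716
endloop
endfacet
facet normal 0.602 0.047 0.797
outer loop
vertex 2.672 -2.808 1.446
vertex 2.267 -2.198 1.716
vertex 1.506 -3.493 2.367
endloop
endfacet

endsolid


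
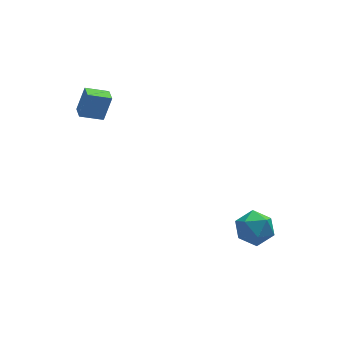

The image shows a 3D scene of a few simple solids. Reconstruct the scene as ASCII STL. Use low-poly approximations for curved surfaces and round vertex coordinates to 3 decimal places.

solid 
facet normal -0.934 0.145 0.327
outer loop
vertex -4.01 3.673 4.267
vertex -3.922 4.652 4.085
vertex -4.592 3.436 2.709
endloop
endfacet
facet normal -0.087 -0.980 0.181
outer loop
vertex -3.238 3.228 2.235
vertex -4.01 3.673 4.267
vertex -4.592 3.436 2.709
endloop
endfacet
facet normal -0.934 0.145 0.327
outer loop
vertex -4.592 3.436 2.709
vertex -3.922 4.652 4.085
vertex -4.504 4.416 2.527
endloop
endfacet
facet normal -0.346 -0.141 -0.927
outer loop
vertex -4.504 4.416 2.527
vertex -3.238 3.228 2.235
vertex -4.592 3.436 2.709
endloop
endfacet
facet normal 0.346 0.141 0.927
outer loop
vertex -4.01 3.673 4.267
vertex -2.568 4.444 3.611
vertex -3.922 4.652 4.085
endloop
endfacet
facet normal -0.088 -0.980 0.181
outer loop
vertex -2.656 3.464 3.793
vertex -4.01 3.673 4.267
vertex -3.238 3.228 2.235
endloop
endfacet
facet normal 0.346 0.141 0.927
outer loop
vertex -2.656 3.464 3.793
vertex -2.568 4.444 3.611
vertex -4.01 3.673 4.267
endloop
endfacet
facet normal 0.087 0.980 -0.181
outer loop
vertex -3.922 4.652 4.085
vertex -2.568 4.444 3.611
vertex -4.504 4.416 2.527
endloop
endfacet
facet normal -0.346 -0.141 -0.927
outer loop
vertex -3.15 4.207 2.053
vertex -3.238 3.228 2.235
vertex -4.504 4.416 2.527
endloop
endfacet
facet normal 0.088 0.979 -0.182
outer loop
vertex -4.504 4.416 2.527
vertex -2.568 4.444 3.611
vertex -3.15 4.207 2.053
endloop
endfacet
facet normal 0.934 -0.145 -0.327
outer loop
vertex -3.15 4.207 2.053
vertex -2.656 3.464 3.793
vertex -3.238 3.228 2.235
endloop
endfacet
facet normal 0.934 -0.145 -0.327
outer loop
vertex -2.568 4.444 3.611
vertex -2.656 3.464 3.793
vertex -3.15 4.207 2.053
endloop
endfacet
facet normal -0.197 0.940 0.280
outer loop
vertex 3.899 -1.904 -4.208
vertex 2.797 -2.273 -3.743
vertex 3.816 -2.276 -3.016
endloop
endfacet
facet normal 0.506 0.813 0.289
outer loop
vertex 3.899 -1.904 -4.208
vertex 3.816 -2.276 -3.016
vertex 4.79 -2.633 -3.716
endloop
endfacet
facet normal 0.702 0.611 -0.367
outer loop
vertex 3.899 -1.904 -4.208
vertex 4.79 -2.633 -3.716
vertex 4.373 -2.85 -4.876
endloop
endfacet
facet normal 0.121 0.612 -0.781
outer loop
vertex 3.899 -1.904 -4.208
vertex 4.373 -2.85 -4.876
vertex 3.142 -2.628 -4.893
endloop
endfacet
facet normal -0.434 0.816 -0.382
outer loop
vertex 3.899 -1.904 -4.208
vertex 3.142 -2.628 -4.893
vertex 2.797 -2.273 -3.743
endloop
endfacet
facet normal 0.625 0.267 0.733
outer loop
vertex 4.79 -2.633 -3.716
vertex 3.816 -2.276 -3.016
vertex 4.238 -3.452 -2.947
endloop
endfacet
facet normal -0.511 0.472 0.718
outer loop
vertex 3.816 -2.276 -3.016
vertex 2.797 -2.273 -3.743
vertex 3.007 -3.23 -2.964
endloop
endfacet
facet normal -0.895 0.272 -0.353
outer loop
vertex 2.797 -2.273 -3.743
vertex 3.142 -2.628 -4.893
vertex 2.59 -3.447 -4.124
endloop
endfacet
facet normal 0.003 -0.057 -0.998
outer loop
vertex 3.142 -2.628 -4.893
vertex 4.373 -2.85 -4.876
vertex 3.564 -3.804 -4.824
endloop
endfacet
facet normal 0.943 -0.060 -0.328
outer loop
vertex 4.373 -2.85 -4.876
vertex 4.79 -2.633 -3.716
vertex 4.583 -3.807 -4.097
endloop
endfacet
facet normal -0.121 -0.612 0.781
outer loop
vertex 3.481 -4.176 -3.632
vertex 4.238 -3.452 -2.947
vertex 3.007 -3.23 -2.964
endloop
endfacet
facet normal -0.702 -0.611 0.367
outer loop
vertex 3.481 -4.176 -3.632
vertex 3.007 -3.23 -2.964
vertex 2.59 -3.447 -4.124
endloop
endfacet
facet normal -0.506 -0.813 -0.289
outer loop
vertex 3.481 -4.176 -3.632
vertex 2.59 -3.447 -4.124
vertex 3.564 -3.804 -4.824
endloop
endfacet
facet normal 0.197 -0.940 -0.280
outer loop
vertex 3.481 -4.176 -3.632
vertex 3.564 -3.804 -4.824
vertex 4.583 -3.807 -4.097
endloop
endfacet
facet normal 0.434 -0.816 0.382
outer loop
vertex 3.481 -4.176 -3.632
vertex 4.583 -3.807 -4.097
vertex 4.238 -3.452 -2.947
endloop
endfacet
facet normal -0.003 0.057 0.998
outer loop
vertex 3.007 -3.23 -2.964
vertex 4.238 -3.452 -2.947
vertex 3.816 -2.276 -3.016
endloop
endfacet
facet normal -0.943 0.060 0.328
outer loop
vertex 2.59 -3.447 -4.124
vertex 3.007 -3.23 -2.964
vertex 2.797 -2.273 -3.743
endloop
endfacet
facet normal -0.625 -0.267 -0.733
outer loop
vertex 3.564 -3.804 -4.824
vertex 2.59 -3.447 -4.124
vertex 3.142 -2.628 -4.893
endloop
endfacet
facet normal 0.511 -0.472 -0.718
outer loop
vertex 4.583 -3.807 -4.097
vertex 3.564 -3.804 -4.824
vertex 4.373 -2.85 -4.876
endloop
endfacet
facet normal 0.895 -0.272 0.353
outer loop
vertex 4.238 -3.452 -2.947
vertex 4.583 -3.807 -4.097
vertex 4.79 -2.633 -3.716
endloop
endfacet

endsolid


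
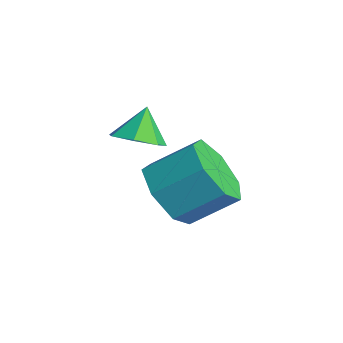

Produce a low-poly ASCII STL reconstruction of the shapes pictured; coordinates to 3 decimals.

solid 
facet normal -0.350 -0.743 -0.570
outer loop
vertex 1.945 2.713 -4.486
vertex 0.929 3.074 -4.332
vertex 1.634 3.345 -5.118
endloop
endfacet
facet normal 0.877 -0.047 -0.478
outer loop
vertex 1.945 2.713 -4.486
vertex 1.634 3.345 -5.118
vertex 2.488 3.865 -3.602
endloop
endfacet
facet normal 0.877 -0.047 -0.478
outer loop
vertex 2.488 3.865 -3.602
vertex 1.634 3.345 -5.118
vertex 2.177 4.496 -4.234
endloop
endfacet
facet normal 0.350 0.743 0.570
outer loop
vertex 2.488 3.865 -3.602
vertex 2.177 4.496 -4.234
vertex 1.471 4.226 -3.448
endloop
endfacet
facet normal -0.350 -0.744 -0.570
outer loop
vertex 1.634 3.345 -5.118
vertex 0.929 3.074 -4.332
vertex 0.791 3.772 -5.158
endloop
endfacet
facet normal 0.289 0.494 -0.820
outer loop
vertex 1.634 3.345 -5.118
vertex 0.791 3.772 -5.158
vertex 2.177 4.496 -4.234
endloop
endfacet
facet normal 0.289 0.493 -0.820
outer loop
vertex 2.177 4.496 -4.234
vertex 0.791 3.772 -5.158
vertex 1.334 4.924 -4.274
endloop
endfacet
facet normal 0.350 0.743 0.570
outer loop
vertex 2.177 4.496 -4.234
vertex 1.334 4.924 -4.274
vertex 1.471 4.226 -3.448
endloop
endfacet
facet normal -0.350 -0.743 -0.570
outer loop
vertex 0.791 3.772 -5.158
vertex 0.929 3.074 -4.332
vertex 0.052 3.674 -4.576
endloop
endfacet
facet normal -0.516 0.661 -0.544
outer loop
vertex 0.791 3.772 -5.158
vertex 0.052 3.674 -4.576
vertex 1.334 4.924 -4.274
endloop
endfacet
facet normal -0.516 0.661 -0.544
outer loop
vertex 1.334 4.924 -4.274
vertex 0.052 3.674 -4.576
vertex 0.595 4.826 -3.692
endloop
endfacet
facet normal 0.350 0.743 0.570
outer loop
vertex 1.334 4.924 -4.274
vertex 0.595 4.826 -3.692
vertex 1.471 4.226 -3.448
endloop
endfacet
facet normal -0.350 -0.743 -0.570
outer loop
vertex 0.052 3.674 -4.576
vertex 0.929 3.074 -4.332
vertex -0.027 3.124 -3.81
endloop
endfacet
facet normal -0.933 0.331 0.142
outer loop
vertex 0.052 3.674 -4.576
vertex -0.027 3.124 -3.81
vertex 0.595 4.826 -3.692
endloop
endfacet
facet normal -0.933 0.331 0.142
outer loop
vertex 0.595 4.826 -3.692
vertex -0.027 3.124 -3.81
vertex 0.516 4.276 -2.926
endloop
endfacet
facet normal 0.350 0.743 0.570
outer loop
vertex 0.595 4.826 -3.692
vertex 0.516 4.276 -2.926
vertex 1.471 4.226 -3.448
endloop
endfacet
facet normal -0.350 -0.743 -0.571
outer loop
vertex -0.027 3.124 -3.81
vertex 0.929 3.074 -4.332
vertex 0.613 2.536 -3.438
endloop
endfacet
facet normal -0.647 -0.248 0.721
outer loop
vertex -0.027 3.124 -3.81
vertex 0.613 2.536 -3.438
vertex 0.516 4.276 -2.926
endloop
endfacet
facet normal -0.647 -0.248 0.721
outer loop
vertex 0.516 4.276 -2.926
vertex 0.613 2.536 -3.438
vertex 1.156 3.688 -2.554
endloop
endfacet
facet normal 0.351 0.743 0.570
outer loop
vertex 0.516 4.276 -2.926
vertex 1.156 3.688 -2.554
vertex 1.471 4.226 -3.448
endloop
endfacet
facet normal -0.349 -0.743 -0.571
outer loop
vertex 0.613 2.536 -3.438
vertex 0.929 3.074 -4.332
vertex 1.491 2.354 -3.738
endloop
endfacet
facet normal 0.126 -0.641 0.757
outer loop
vertex 0.613 2.536 -3.438
vertex 1.491 2.354 -3.738
vertex 1.156 3.688 -2.554
endloop
endfacet
facet normal 0.126 -0.641 0.757
outer loop
vertex 1.156 3.688 -2.554
vertex 1.491 2.354 -3.738
vertex 2.034 3.505 -2.855
endloop
endfacet
facet normal 0.350 0.743 0.570
outer loop
vertex 1.156 3.688 -2.554
vertex 2.034 3.505 -2.855
vertex 1.471 4.226 -3.448
endloop
endfacet
facet normal -0.350 -0.743 -0.570
outer loop
vertex 1.491 2.354 -3.738
vertex 0.929 3.074 -4.332
vertex 1.945 2.713 -4.486
endloop
endfacet
facet normal 0.804 -0.551 0.224
outer loop
vertex 1.491 2.354 -3.738
vertex 1.945 2.713 -4.486
vertex 2.034 3.505 -2.855
endloop
endfacet
facet normal 0.804 -0.551 0.223
outer loop
vertex 2.034 3.505 -2.855
vertex 1.945 2.713 -4.486
vertex 2.488 3.865 -3.602
endloop
endfacet
facet normal 0.350 0.743 0.571
outer loop
vertex 2.034 3.505 -2.855
vertex 2.488 3.865 -3.602
vertex 1.471 4.226 -3.448
endloop
endfacet
facet normal 0.345 -0.444 -0.827
outer loop
vertex -0.503 2.877 -3.149
vertex -1.048 3.254 -3.579
vertex -0.315 3.487 -3.398
endloop
endfacet
facet normal 0.569 0.154 0.808
outer loop
vertex -0.503 2.877 -3.149
vertex -0.315 3.487 -3.398
vertex -1.432 3.746 -2.661
endloop
endfacet
facet normal 0.345 -0.443 -0.827
outer loop
vertex -0.315 3.487 -3.398
vertex -1.048 3.254 -3.579
vertex -0.679 3.922 -3.783
endloop
endfacet
facet normal 0.465 0.772 0.433
outer loop
vertex -0.315 3.487 -3.398
vertex -0.679 3.922 -3.783
vertex -1.432 3.746 -2.661
endloop
endfacet
facet normal 0.346 -0.444 -0.827
outer loop
vertex -0.679 3.922 -3.783
vertex -1.048 3.254 -3.579
vertex -1.321 3.853 -4.015
endloop
endfacet
facet normal -0.131 0.989 0.067
outer loop
vertex -0.679 3.922 -3.783
vertex -1.321 3.853 -4.015
vertex -1.432 3.746 -2.661
endloop
endfacet
facet normal 0.346 -0.444 -0.827
outer loop
vertex -1.321 3.853 -4.015
vertex -1.048 3.254 -3.579
vertex -1.757 3.333 -3.918
endloop
endfacet
facet normal -0.767 0.641 -0.012
outer loop
vertex -1.321 3.853 -4.015
vertex -1.757 3.333 -3.918
vertex -1.432 3.746 -2.661
endloop
endfacet
facet normal 0.346 -0.443 -0.827
outer loop
vertex -1.757 3.333 -3.918
vertex -1.048 3.254 -3.579
vertex -1.659 2.753 -3.566
endloop
endfacet
facet normal -0.967 -0.010 0.253
outer loop
vertex -1.757 3.333 -3.918
vertex -1.659 2.753 -3.566
vertex -1.432 3.746 -2.661
endloop
endfacet
facet normal 0.346 -0.444 -0.826
outer loop
vertex -1.659 2.753 -3.566
vertex -1.048 3.254 -3.579
vertex -1.101 2.55 -3.223
endloop
endfacet
facet normal -0.580 -0.472 0.664
outer loop
vertex -1.659 2.753 -3.566
vertex -1.101 2.55 -3.223
vertex -1.432 3.746 -2.661
endloop
endfacet
facet normal 0.345 -0.444 -0.827
outer loop
vertex -1.101 2.55 -3.223
vertex -1.048 3.254 -3.579
vertex -0.503 2.877 -3.149
endloop
endfacet
facet normal 0.105 -0.399 0.911
outer loop
vertex -1.101 2.55 -3.223
vertex -0.503 2.877 -3.149
vertex -1.432 3.746 -2.661
endloop
endfacet

endsolid


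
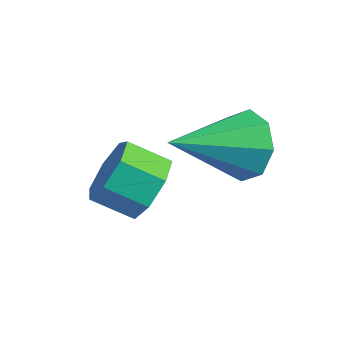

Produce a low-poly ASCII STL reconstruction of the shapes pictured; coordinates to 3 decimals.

solid 
facet normal 0.688 0.546 -0.478
outer loop
vertex 1.016 -0.468 -0.31
vertex 0.511 -0.393 -0.951
vertex 0.58 0.094 -0.295
endloop
endfacet
facet normal 0.389 0.279 0.878
outer loop
vertex 1.016 -0.468 -0.31
vertex 0.58 0.094 -0.295
vertex 0.295 -1.042 0.192
endloop
endfacet
facet normal 0.388 0.279 0.878
outer loop
vertex 0.295 -1.042 0.192
vertex 0.58 0.094 -0.295
vertex -0.142 -0.481 0.207
endloop
endfacet
facet normal -0.687 -0.548 0.478
outer loop
vertex 0.295 -1.042 0.192
vertex -0.142 -0.481 0.207
vertex -0.211 -0.967 -0.449
endloop
endfacet
facet normal 0.687 0.547 -0.478
outer loop
vertex 0.58 0.094 -0.295
vertex 0.511 -0.393 -0.951
vertex 0.091 0.289 -0.774
endloop
endfacet
facet normal -0.237 0.791 0.564
outer loop
vertex 0.58 0.094 -0.295
vertex 0.091 0.289 -0.774
vertex -0.142 -0.481 0.207
endloop
endfacet
facet normal -0.236 0.791 0.565
outer loop
vertex -0.142 -0.481 0.207
vertex 0.091 0.289 -0.774
vertex -0.631 -0.285 -0.272
endloop
endfacet
facet normal -0.687 -0.547 0.478
outer loop
vertex -0.142 -0.481 0.207
vertex -0.631 -0.285 -0.272
vertex -0.211 -0.967 -0.449
endloop
endfacet
facet normal 0.687 0.547 -0.478
outer loop
vertex 0.091 0.289 -0.774
vertex 0.511 -0.393 -0.951
vertex -0.081 -0.029 -1.386
endloop
endfacet
facet normal -0.684 0.708 -0.175
outer loop
vertex 0.091 0.289 -0.774
vertex -0.081 -0.029 -1.386
vertex -0.631 -0.285 -0.272
endloop
endfacet
facet normal -0.685 0.707 -0.176
outer loop
vertex -0.631 -0.285 -0.272
vertex -0.081 -0.029 -1.386
vertex -0.803 -0.604 -0.885
endloop
endfacet
facet normal -0.687 -0.547 0.478
outer loop
vertex -0.631 -0.285 -0.272
vertex -0.803 -0.604 -0.885
vertex -0.211 -0.967 -0.449
endloop
endfacet
facet normal 0.687 0.547 -0.478
outer loop
vertex -0.081 -0.029 -1.386
vertex 0.511 -0.393 -0.951
vertex 0.192 -0.621 -1.671
endloop
endfacet
facet normal -0.616 0.092 -0.782
outer loop
vertex -0.081 -0.029 -1.386
vertex 0.192 -0.621 -1.671
vertex -0.803 -0.604 -0.885
endloop
endfacet
facet normal -0.616 0.090 -0.782
outer loop
vertex -0.803 -0.604 -0.885
vertex 0.192 -0.621 -1.671
vertex -0.529 -1.196 -1.169
endloop
endfacet
facet normal -0.687 -0.547 0.478
outer loop
vertex -0.803 -0.604 -0.885
vertex -0.529 -1.196 -1.169
vertex -0.211 -0.967 -0.449
endloop
endfacet
facet normal 0.687 0.547 -0.478
outer loop
vertex 0.192 -0.621 -1.671
vertex 0.511 -0.393 -0.951
vertex 0.706 -1.041 -1.413
endloop
endfacet
facet normal -0.084 -0.594 -0.800
outer loop
vertex 0.192 -0.621 -1.671
vertex 0.706 -1.041 -1.413
vertex -0.529 -1.196 -1.169
endloop
endfacet
facet normal -0.084 -0.593 -0.801
outer loop
vertex -0.529 -1.196 -1.169
vertex 0.706 -1.041 -1.413
vertex -0.016 -1.616 -0.912
endloop
endfacet
facet normal -0.687 -0.547 0.478
outer loop
vertex -0.529 -1.196 -1.169
vertex -0.016 -1.616 -0.912
vertex -0.211 -0.967 -0.449
endloop
endfacet
facet normal 0.688 0.547 -0.477
outer loop
vertex 0.706 -1.041 -1.413
vertex 0.511 -0.393 -0.951
vertex 1.072 -0.973 -0.807
endloop
endfacet
facet normal 0.512 -0.831 -0.216
outer loop
vertex 0.706 -1.041 -1.413
vertex 1.072 -0.973 -0.807
vertex -0.016 -1.616 -0.912
endloop
endfacet
facet normal 0.512 -0.831 -0.216
outer loop
vertex -0.016 -1.616 -0.912
vertex 1.072 -0.973 -0.807
vertex 0.351 -1.547 -0.306
endloop
endfacet
facet normal -0.687 -0.547 0.478
outer loop
vertex -0.016 -1.616 -0.912
vertex 0.351 -1.547 -0.306
vertex -0.211 -0.967 -0.449
endloop
endfacet
facet normal 0.688 0.547 -0.478
outer loop
vertex 1.072 -0.973 -0.807
vertex 0.511 -0.393 -0.951
vertex 1.016 -0.468 -0.31
endloop
endfacet
facet normal 0.722 -0.443 0.531
outer loop
vertex 1.072 -0.973 -0.807
vertex 1.016 -0.468 -0.31
vertex 0.351 -1.547 -0.306
endloop
endfacet
facet normal 0.722 -0.443 0.531
outer loop
vertex 0.351 -1.547 -0.306
vertex 1.016 -0.468 -0.31
vertex 0.295 -1.042 0.192
endloop
endfacet
facet normal -0.687 -0.548 0.478
outer loop
vertex 0.351 -1.547 -0.306
vertex 0.295 -1.042 0.192
vertex -0.211 -0.967 -0.449
endloop
endfacet
facet normal 0.199 0.882 -0.427
outer loop
vertex 1.734 1.675 0.766
vertex 1.391 1.381 -0.001
vertex 1.066 1.8 0.713
endloop
endfacet
facet normal -0.066 0.069 0.995
outer loop
vertex 1.734 1.675 0.766
vertex 1.066 1.8 0.713
vertex 0.989 -0.401 0.861
endloop
endfacet
facet normal 0.200 0.882 -0.427
outer loop
vertex 1.066 1.8 0.713
vertex 1.391 1.381 -0.001
vertex 0.589 1.68 0.242
endloop
endfacet
facet normal -0.710 0.072 0.701
outer loop
vertex 1.066 1.8 0.713
vertex 0.589 1.68 0.242
vertex 0.989 -0.401 0.861
endloop
endfacet
facet normal 0.199 0.882 -0.427
outer loop
vertex 0.589 1.68 0.242
vertex 1.391 1.381 -0.001
vertex 0.582 1.384 -0.372
endloop
endfacet
facet normal -0.983 -0.162 0.089
outer loop
vertex 0.589 1.68 0.242
vertex 0.582 1.384 -0.372
vertex 0.989 -0.401 0.861
endloop
endfacet
facet normal 0.199 0.882 -0.426
outer loop
vertex 0.582 1.384 -0.372
vertex 1.391 1.381 -0.001
vertex 1.049 1.087 -0.769
endloop
endfacet
facet normal -0.724 -0.496 -0.480
outer loop
vertex 0.582 1.384 -0.372
vertex 1.049 1.087 -0.769
vertex 0.989 -0.401 0.861
endloop
endfacet
facet normal 0.200 0.882 -0.427
outer loop
vertex 1.049 1.087 -0.769
vertex 1.391 1.381 -0.001
vertex 1.717 0.961 -0.716
endloop
endfacet
facet normal -0.085 -0.734 -0.673
outer loop
vertex 1.049 1.087 -0.769
vertex 1.717 0.961 -0.716
vertex 0.989 -0.401 0.861
endloop
endfacet
facet normal 0.198 0.882 -0.428
outer loop
vertex 1.717 0.961 -0.716
vertex 1.391 1.381 -0.001
vertex 2.194 1.082 -0.245
endloop
endfacet
facet normal 0.560 -0.737 -0.378
outer loop
vertex 1.717 0.961 -0.716
vertex 2.194 1.082 -0.245
vertex 0.989 -0.401 0.861
endloop
endfacet
facet normal 0.199 0.882 -0.426
outer loop
vertex 2.194 1.082 -0.245
vertex 1.391 1.381 -0.001
vertex 2.201 1.377 0.369
endloop
endfacet
facet normal 0.832 -0.503 0.232
outer loop
vertex 2.194 1.082 -0.245
vertex 2.201 1.377 0.369
vertex 0.989 -0.401 0.861
endloop
endfacet
facet normal 0.200 0.882 -0.427
outer loop
vertex 2.201 1.377 0.369
vertex 1.391 1.381 -0.001
vertex 1.734 1.675 0.766
endloop
endfacet
facet normal 0.573 -0.169 0.802
outer loop
vertex 2.201 1.377 0.369
vertex 1.734 1.675 0.766
vertex 0.989 -0.401 0.861
endloop
endfacet

endsolid


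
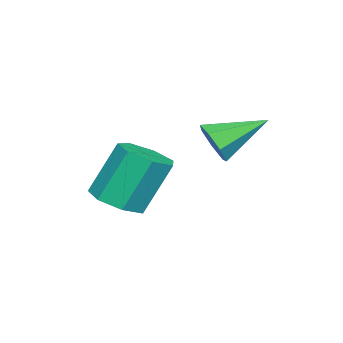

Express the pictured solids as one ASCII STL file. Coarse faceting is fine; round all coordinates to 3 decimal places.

solid 
facet normal 0.567 -0.704 -0.428
outer loop
vertex 1.568 -1.092 1.806
vertex 1.034 -1.162 1.214
vertex 1.669 -0.678 1.258
endloop
endfacet
facet normal 0.551 0.614 0.565
outer loop
vertex 1.568 -1.092 1.806
vertex 1.669 -0.678 1.258
vertex -0.014 0.142 2.006
endloop
endfacet
facet normal 0.566 -0.704 -0.428
outer loop
vertex 1.669 -0.678 1.258
vertex 1.034 -1.162 1.214
vertex 1.292 -0.628 0.677
endloop
endfacet
facet normal 0.373 0.914 -0.163
outer loop
vertex 1.669 -0.678 1.258
vertex 1.292 -0.628 0.677
vertex -0.014 0.142 2.006
endloop
endfacet
facet normal 0.565 -0.704 -0.429
outer loop
vertex 1.292 -0.628 0.677
vertex 1.034 -1.162 1.214
vertex 0.72 -0.98 0.501
endloop
endfacet
facet normal -0.241 0.718 -0.653
outer loop
vertex 1.292 -0.628 0.677
vertex 0.72 -0.98 0.501
vertex -0.014 0.142 2.006
endloop
endfacet
facet normal 0.565 -0.705 -0.429
outer loop
vertex 0.72 -0.98 0.501
vertex 1.034 -1.162 1.214
vertex 0.384 -1.469 0.862
endloop
endfacet
facet normal -0.827 0.175 -0.534
outer loop
vertex 0.72 -0.98 0.501
vertex 0.384 -1.469 0.862
vertex -0.014 0.142 2.006
endloop
endfacet
facet normal 0.565 -0.704 -0.429
outer loop
vertex 0.384 -1.469 0.862
vertex 1.034 -1.162 1.214
vertex 0.538 -1.727 1.488
endloop
endfacet
facet normal -0.945 -0.308 0.105
outer loop
vertex 0.384 -1.469 0.862
vertex 0.538 -1.727 1.488
vertex -0.014 0.142 2.006
endloop
endfacet
facet normal 0.566 -0.705 -0.428
outer loop
vertex 0.538 -1.727 1.488
vertex 1.034 -1.162 1.214
vertex 1.064 -1.559 1.908
endloop
endfacet
facet normal -0.506 -0.366 0.781
outer loop
vertex 0.538 -1.727 1.488
vertex 1.064 -1.559 1.908
vertex -0.014 0.142 2.006
endloop
endfacet
facet normal 0.566 -0.705 -0.428
outer loop
vertex 1.064 -1.559 1.908
vertex 1.034 -1.162 1.214
vertex 1.568 -1.092 1.806
endloop
endfacet
facet normal 0.159 0.044 0.986
outer loop
vertex 1.064 -1.559 1.908
vertex 1.568 -1.092 1.806
vertex -0.014 0.142 2.006
endloop
endfacet
facet normal 0.275 -0.345 -0.897
outer loop
vertex 4.752 -3.04 0.033
vertex 3.939 -2.836 -0.295
vertex 4.677 -2.322 -0.266
endloop
endfacet
facet normal 0.956 0.192 0.220
outer loop
vertex 4.752 -3.04 0.033
vertex 4.677 -2.322 -0.266
vertex 4.214 -2.367 1.783
endloop
endfacet
facet normal 0.956 0.192 0.220
outer loop
vertex 4.214 -2.367 1.783
vertex 4.677 -2.322 -0.266
vertex 4.139 -1.649 1.484
endloop
endfacet
facet normal -0.276 0.345 0.897
outer loop
vertex 4.214 -2.367 1.783
vertex 4.139 -1.649 1.484
vertex 3.401 -2.164 1.455
endloop
endfacet
facet normal 0.276 -0.345 -0.897
outer loop
vertex 4.677 -2.322 -0.266
vertex 3.939 -2.836 -0.295
vertex 4.046 -1.992 -0.587
endloop
endfacet
facet normal 0.521 0.838 -0.162
outer loop
vertex 4.677 -2.322 -0.266
vertex 4.046 -1.992 -0.587
vertex 4.139 -1.649 1.484
endloop
endfacet
facet normal 0.521 0.838 -0.162
outer loop
vertex 4.139 -1.649 1.484
vertex 4.046 -1.992 -0.587
vertex 3.508 -1.319 1.163
endloop
endfacet
facet normal -0.276 0.345 0.897
outer loop
vertex 4.139 -1.649 1.484
vertex 3.508 -1.319 1.163
vertex 3.401 -2.164 1.455
endloop
endfacet
facet normal 0.275 -0.345 -0.897
outer loop
vertex 4.046 -1.992 -0.587
vertex 3.939 -2.836 -0.295
vertex 3.334 -2.297 -0.688
endloop
endfacet
facet normal -0.306 0.853 -0.422
outer loop
vertex 4.046 -1.992 -0.587
vertex 3.334 -2.297 -0.688
vertex 3.508 -1.319 1.163
endloop
endfacet
facet normal -0.307 0.853 -0.422
outer loop
vertex 3.508 -1.319 1.163
vertex 3.334 -2.297 -0.688
vertex 2.797 -1.625 1.062
endloop
endfacet
facet normal -0.276 0.345 0.897
outer loop
vertex 3.508 -1.319 1.163
vertex 2.797 -1.625 1.062
vertex 3.401 -2.164 1.455
endloop
endfacet
facet normal 0.276 -0.345 -0.897
outer loop
vertex 3.334 -2.297 -0.688
vertex 3.939 -2.836 -0.295
vertex 3.078 -3.009 -0.493
endloop
endfacet
facet normal -0.904 0.225 -0.364
outer loop
vertex 3.334 -2.297 -0.688
vertex 3.078 -3.009 -0.493
vertex 2.797 -1.625 1.062
endloop
endfacet
facet normal -0.903 0.226 -0.365
outer loop
vertex 2.797 -1.625 1.062
vertex 3.078 -3.009 -0.493
vertex 2.54 -2.336 1.257
endloop
endfacet
facet normal -0.275 0.346 0.897
outer loop
vertex 2.797 -1.625 1.062
vertex 2.54 -2.336 1.257
vertex 3.401 -2.164 1.455
endloop
endfacet
facet normal 0.276 -0.345 -0.897
outer loop
vertex 3.078 -3.009 -0.493
vertex 3.939 -2.836 -0.295
vertex 3.47 -3.59 -0.149
endloop
endfacet
facet normal -0.820 -0.572 -0.032
outer loop
vertex 3.078 -3.009 -0.493
vertex 3.47 -3.59 -0.149
vertex 2.54 -2.336 1.257
endloop
endfacet
facet normal -0.820 -0.572 -0.033
outer loop
vertex 2.54 -2.336 1.257
vertex 3.47 -3.59 -0.149
vertex 2.932 -2.918 1.601
endloop
endfacet
facet normal -0.275 0.345 0.897
outer loop
vertex 2.54 -2.336 1.257
vertex 2.932 -2.918 1.601
vertex 3.401 -2.164 1.455
endloop
endfacet
facet normal 0.275 -0.345 -0.897
outer loop
vertex 3.47 -3.59 -0.149
vertex 3.939 -2.836 -0.295
vertex 4.215 -3.604 0.085
endloop
endfacet
facet normal -0.119 -0.939 0.324
outer loop
vertex 3.47 -3.59 -0.149
vertex 4.215 -3.604 0.085
vertex 2.932 -2.918 1.601
endloop
endfacet
facet normal -0.119 -0.939 0.324
outer loop
vertex 2.932 -2.918 1.601
vertex 4.215 -3.604 0.085
vertex 3.677 -2.932 1.835
endloop
endfacet
facet normal -0.275 0.345 0.897
outer loop
vertex 2.932 -2.918 1.601
vertex 3.677 -2.932 1.835
vertex 3.401 -2.164 1.455
endloop
endfacet
facet normal 0.275 -0.345 -0.897
outer loop
vertex 4.215 -3.604 0.085
vertex 3.939 -2.836 -0.295
vertex 4.752 -3.04 0.033
endloop
endfacet
facet normal 0.671 -0.599 0.436
outer loop
vertex 4.215 -3.604 0.085
vertex 4.752 -3.04 0.033
vertex 3.677 -2.932 1.835
endloop
endfacet
facet normal 0.672 -0.598 0.437
outer loop
vertex 3.677 -2.932 1.835
vertex 4.752 -3.04 0.033
vertex 4.214 -2.367 1.783
endloop
endfacet
facet normal -0.276 0.345 0.897
outer loop
vertex 3.677 -2.932 1.835
vertex 4.214 -2.367 1.783
vertex 3.401 -2.164 1.455
endloop
endfacet

endsolid


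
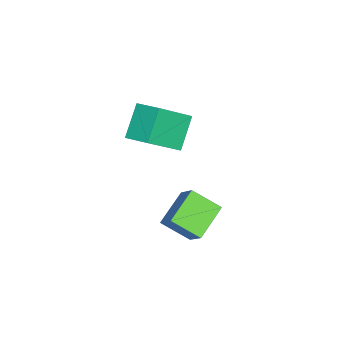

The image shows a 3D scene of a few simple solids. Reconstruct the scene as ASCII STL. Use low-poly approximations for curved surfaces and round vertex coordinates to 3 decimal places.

solid 
facet normal -0.687 0.125 0.716
outer loop
vertex -0.169 0.839 4.651
vertex 0.339 1.797 4.971
vertex -1.277 1.841 3.413
endloop
endfacet
facet normal -0.450 -0.847 -0.283
outer loop
vertex -0.199 1.643 2.289
vertex -0.169 0.839 4.651
vertex -1.277 1.841 3.413
endloop
endfacet
facet normal -0.687 0.125 0.716
outer loop
vertex -1.277 1.841 3.413
vertex 0.339 1.797 4.971
vertex -0.769 2.798 3.733
endloop
endfacet
facet normal -0.571 0.516 -0.638
outer loop
vertex -0.769 2.798 3.733
vertex -0.199 1.643 2.289
vertex -1.277 1.841 3.413
endloop
endfacet
facet normal 0.571 -0.516 0.639
outer loop
vertex -0.169 0.839 4.651
vertex 1.417 1.599 3.847
vertex 0.339 1.797 4.971
endloop
endfacet
facet normal -0.450 -0.847 -0.283
outer loop
vertex 0.909 0.642 3.527
vertex -0.169 0.839 4.651
vertex -0.199 1.643 2.289
endloop
endfacet
facet normal 0.571 -0.516 0.638
outer loop
vertex 0.909 0.642 3.527
vertex 1.417 1.599 3.847
vertex -0.169 0.839 4.651
endloop
endfacet
facet normal 0.450 0.847 0.282
outer loop
vertex 0.339 1.797 4.971
vertex 1.417 1.599 3.847
vertex -0.769 2.798 3.733
endloop
endfacet
facet normal -0.571 0.516 -0.638
outer loop
vertex 0.309 2.601 2.609
vertex -0.199 1.643 2.289
vertex -0.769 2.798 3.733
endloop
endfacet
facet normal 0.450 0.847 0.283
outer loop
vertex -0.769 2.798 3.733
vertex 1.417 1.599 3.847
vertex 0.309 2.601 2.609
endloop
endfacet
facet normal 0.687 -0.125 -0.716
outer loop
vertex 0.309 2.601 2.609
vertex 0.909 0.642 3.527
vertex -0.199 1.643 2.289
endloop
endfacet
facet normal 0.687 -0.125 -0.716
outer loop
vertex 1.417 1.599 3.847
vertex 0.909 0.642 3.527
vertex 0.309 2.601 2.609
endloop
endfacet
facet normal -0.538 -0.448 -0.714
outer loop
vertex 1.797 2.134 -0.471
vertex 0.466 2.646 0.21
vertex 1.849 3.276 -1.227
endloop
endfacet
facet normal 0.842 -0.324 -0.431
outer loop
vertex 2.494 3.814 -0.37
vertex 1.797 2.134 -0.471
vertex 1.849 3.276 -1.227
endloop
endfacet
facet normal -0.538 -0.449 -0.714
outer loop
vertex 1.849 3.276 -1.227
vertex 0.466 2.646 0.21
vertex 0.518 3.787 -0.546
endloop
endfacet
facet normal 0.038 0.833 -0.552
outer loop
vertex 0.518 3.787 -0.546
vertex 2.494 3.814 -0.37
vertex 1.849 3.276 -1.227
endloop
endfacet
facet normal -0.038 -0.833 0.552
outer loop
vertex 1.797 2.134 -0.471
vertex 1.111 3.184 1.067
vertex 0.466 2.646 0.21
endloop
endfacet
facet normal 0.843 -0.324 -0.431
outer loop
vertex 2.442 2.673 0.386
vertex 1.797 2.134 -0.471
vertex 2.494 3.814 -0.37
endloop
endfacet
facet normal -0.037 -0.833 0.552
outer loop
vertex 2.442 2.673 0.386
vertex 1.111 3.184 1.067
vertex 1.797 2.134 -0.471
endloop
endfacet
facet normal -0.842 0.324 0.431
outer loop
vertex 0.466 2.646 0.21
vertex 1.111 3.184 1.067
vertex 0.518 3.787 -0.546
endloop
endfacet
facet normal 0.038 0.833 -0.552
outer loop
vertex 1.163 4.326 0.311
vertex 2.494 3.814 -0.37
vertex 0.518 3.787 -0.546
endloop
endfacet
facet normal -0.843 0.323 0.431
outer loop
vertex 0.518 3.787 -0.546
vertex 1.111 3.184 1.067
vertex 1.163 4.326 0.311
endloop
endfacet
facet normal 0.538 0.448 0.714
outer loop
vertex 1.163 4.326 0.311
vertex 2.442 2.673 0.386
vertex 2.494 3.814 -0.37
endloop
endfacet
facet normal 0.538 0.448 0.714
outer loop
vertex 1.111 3.184 1.067
vertex 2.442 2.673 0.386
vertex 1.163 4.326 0.311
endloop
endfacet

endsolid


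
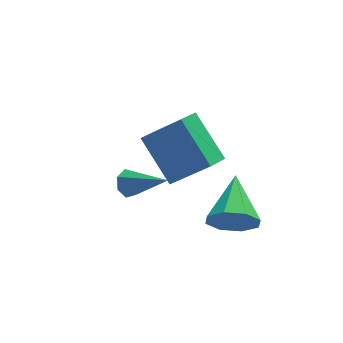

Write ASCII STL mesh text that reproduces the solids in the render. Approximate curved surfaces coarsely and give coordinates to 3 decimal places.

solid 
facet normal -0.278 -0.909 -0.309
outer loop
vertex 2.169 -3.496 -2.111
vertex 1.82 -3.104 -2.951
vertex 2.692 -3.47 -2.659
endloop
endfacet
facet normal 0.723 -0.001 0.690
outer loop
vertex 2.169 -3.496 -2.111
vertex 2.692 -3.47 -2.659
vertex 2.38 -1.276 -2.329
endloop
endfacet
facet normal -0.278 -0.909 -0.309
outer loop
vertex 2.692 -3.47 -2.659
vertex 1.82 -3.104 -2.951
vertex 2.705 -3.23 -3.377
endloop
endfacet
facet normal 0.989 0.131 0.062
outer loop
vertex 2.692 -3.47 -2.659
vertex 2.705 -3.23 -3.377
vertex 2.38 -1.276 -2.329
endloop
endfacet
facet normal -0.279 -0.909 -0.310
outer loop
vertex 2.705 -3.23 -3.377
vertex 1.82 -3.104 -2.951
vertex 2.199 -2.915 -3.846
endloop
endfacet
facet normal 0.744 0.408 -0.529
outer loop
vertex 2.705 -3.23 -3.377
vertex 2.199 -2.915 -3.846
vertex 2.38 -1.276 -2.329
endloop
endfacet
facet normal -0.277 -0.910 -0.310
outer loop
vertex 2.199 -2.915 -3.846
vertex 1.82 -3.104 -2.951
vertex 1.471 -2.712 -3.79
endloop
endfacet
facet normal 0.129 0.666 -0.735
outer loop
vertex 2.199 -2.915 -3.846
vertex 1.471 -2.712 -3.79
vertex 2.38 -1.276 -2.329
endloop
endfacet
facet normal -0.278 -0.909 -0.309
outer loop
vertex 1.471 -2.712 -3.79
vertex 1.82 -3.104 -2.951
vertex 0.948 -2.738 -3.243
endloop
endfacet
facet normal -0.492 0.754 -0.435
outer loop
vertex 1.471 -2.712 -3.79
vertex 0.948 -2.738 -3.243
vertex 2.38 -1.276 -2.329
endloop
endfacet
facet normal -0.279 -0.910 -0.308
outer loop
vertex 0.948 -2.738 -3.243
vertex 1.82 -3.104 -2.951
vertex 0.936 -2.978 -2.524
endloop
endfacet
facet normal -0.759 0.621 0.195
outer loop
vertex 0.948 -2.738 -3.243
vertex 0.936 -2.978 -2.524
vertex 2.38 -1.276 -2.329
endloop
endfacet
facet normal -0.279 -0.909 -0.309
outer loop
vertex 0.936 -2.978 -2.524
vertex 1.82 -3.104 -2.951
vertex 1.441 -3.292 -2.056
endloop
endfacet
facet normal -0.513 0.345 0.786
outer loop
vertex 0.936 -2.978 -2.524
vertex 1.441 -3.292 -2.056
vertex 2.38 -1.276 -2.329
endloop
endfacet
facet normal -0.278 -0.910 -0.309
outer loop
vertex 1.441 -3.292 -2.056
vertex 1.82 -3.104 -2.951
vertex 2.169 -3.496 -2.111
endloop
endfacet
facet normal 0.100 0.088 0.991
outer loop
vertex 1.441 -3.292 -2.056
vertex 2.169 -3.496 -2.111
vertex 2.38 -1.276 -2.329
endloop
endfacet
facet normal -0.616 0.558 -0.556
outer loop
vertex -1.595 -3.412 -0.077
vertex -1.803 -3.187 0.379
vertex -1.376 -3.017 0.077
endloop
endfacet
facet normal 0.781 -0.203 -0.590
outer loop
vertex -1.595 -3.412 -0.077
vertex -1.376 -3.017 0.077
vertex -0.697 -4.193 1.381
endloop
endfacet
facet normal -0.615 0.559 -0.555
outer loop
vertex -1.376 -3.017 0.077
vertex -1.803 -3.187 0.379
vertex -1.478 -2.75 0.459
endloop
endfacet
facet normal 0.895 0.440 -0.069
outer loop
vertex -1.376 -3.017 0.077
vertex -1.478 -2.75 0.459
vertex -0.697 -4.193 1.381
endloop
endfacet
facet normal -0.615 0.559 -0.555
outer loop
vertex -1.478 -2.75 0.459
vertex -1.803 -3.187 0.379
vertex -1.825 -2.812 0.781
endloop
endfacet
facet normal 0.457 0.641 0.616
outer loop
vertex -1.478 -2.75 0.459
vertex -1.825 -2.812 0.781
vertex -0.697 -4.193 1.381
endloop
endfacet
facet normal -0.614 0.560 -0.556
outer loop
vertex -1.825 -2.812 0.781
vertex -1.803 -3.187 0.379
vertex -2.156 -3.156 0.8
endloop
endfacet
facet normal -0.202 0.247 0.948
outer loop
vertex -1.825 -2.812 0.781
vertex -2.156 -3.156 0.8
vertex -0.697 -4.193 1.381
endloop
endfacet
facet normal -0.614 0.560 -0.556
outer loop
vertex -2.156 -3.156 0.8
vertex -1.803 -3.187 0.379
vertex -2.221 -3.523 0.502
endloop
endfacet
facet normal -0.586 -0.446 0.677
outer loop
vertex -2.156 -3.156 0.8
vertex -2.221 -3.523 0.502
vertex -0.697 -4.193 1.381
endloop
endfacet
facet normal -0.614 0.560 -0.557
outer loop
vertex -2.221 -3.523 0.502
vertex -1.803 -3.187 0.379
vertex -1.971 -3.637 0.112
endloop
endfacet
facet normal -0.406 -0.914 0.007
outer loop
vertex -2.221 -3.523 0.502
vertex -1.971 -3.637 0.112
vertex -0.697 -4.193 1.381
endloop
endfacet
facet normal -0.614 0.559 -0.556
outer loop
vertex -1.971 -3.637 0.112
vertex -1.803 -3.187 0.379
vertex -1.595 -3.412 -0.077
endloop
endfacet
facet normal 0.203 -0.806 -0.556
outer loop
vertex -1.971 -3.637 0.112
vertex -1.595 -3.412 -0.077
vertex -0.697 -4.193 1.381
endloop
endfacet
facet normal -0.646 -0.639 0.417
outer loop
vertex 0.812 0.375 -0.363
vertex -0.529 0.877 -1.671
vertex 1.504 -1.175 -1.667
endloop
endfacet
facet normal 0.691 -0.259 0.675
outer loop
vertex 2.189 -0.497 -2.109
vertex 0.812 0.375 -0.363
vertex 1.504 -1.175 -1.667
endloop
endfacet
facet normal -0.646 -0.639 0.417
outer loop
vertex 1.504 -1.175 -1.667
vertex -0.529 0.877 -1.671
vertex 0.163 -0.672 -2.975
endloop
endfacet
facet normal 0.323 -0.724 -0.610
outer loop
vertex 0.163 -0.672 -2.975
vertex 2.189 -0.497 -2.109
vertex 1.504 -1.175 -1.667
endloop
endfacet
facet normal -0.323 0.724 0.609
outer loop
vertex 0.812 0.375 -0.363
vertex 0.156 1.555 -2.113
vertex -0.529 0.877 -1.671
endloop
endfacet
facet normal 0.691 -0.259 0.675
outer loop
vertex 1.497 1.052 -0.805
vertex 0.812 0.375 -0.363
vertex 2.189 -0.497 -2.109
endloop
endfacet
facet normal -0.323 0.724 0.609
outer loop
vertex 1.497 1.052 -0.805
vertex 0.156 1.555 -2.113
vertex 0.812 0.375 -0.363
endloop
endfacet
facet normal -0.691 0.259 -0.674
outer loop
vertex -0.529 0.877 -1.671
vertex 0.156 1.555 -2.113
vertex 0.163 -0.672 -2.975
endloop
endfacet
facet normal 0.323 -0.724 -0.609
outer loop
vertex 0.848 0.005 -3.417
vertex 2.189 -0.497 -2.109
vertex 0.163 -0.672 -2.975
endloop
endfacet
facet normal -0.691 0.259 -0.675
outer loop
vertex 0.163 -0.672 -2.975
vertex 0.156 1.555 -2.113
vertex 0.848 0.005 -3.417
endloop
endfacet
facet normal 0.646 0.639 -0.417
outer loop
vertex 0.848 0.005 -3.417
vertex 1.497 1.052 -0.805
vertex 2.189 -0.497 -2.109
endloop
endfacet
facet normal 0.646 0.639 -0.417
outer loop
vertex 0.156 1.555 -2.113
vertex 1.497 1.052 -0.805
vertex 0.848 0.005 -3.417
endloop
endfacet

endsolid


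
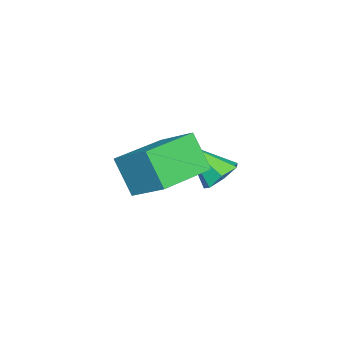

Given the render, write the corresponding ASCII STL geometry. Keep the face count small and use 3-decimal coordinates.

solid 
facet normal -0.876 0.476 -0.079
outer loop
vertex 2.323 -0.808 3.199
vertex 2.857 0.313 4.041
vertex 2.799 -0.132 1.996
endloop
endfacet
facet normal -0.356 -0.748 -0.561
outer loop
vertex 4.603 -1.113 2.159
vertex 2.323 -0.808 3.199
vertex 2.799 -0.132 1.996
endloop
endfacet
facet normal -0.876 0.476 -0.079
outer loop
vertex 2.799 -0.132 1.996
vertex 2.857 0.313 4.041
vertex 3.333 0.989 2.838
endloop
endfacet
facet normal 0.326 0.463 -0.824
outer loop
vertex 3.333 0.989 2.838
vertex 4.603 -1.113 2.159
vertex 2.799 -0.132 1.996
endloop
endfacet
facet normal -0.326 -0.463 0.824
outer loop
vertex 2.323 -0.808 3.199
vertex 4.661 -0.668 4.204
vertex 2.857 0.313 4.041
endloop
endfacet
facet normal -0.356 -0.748 -0.561
outer loop
vertex 4.127 -1.789 3.362
vertex 2.323 -0.808 3.199
vertex 4.603 -1.113 2.159
endloop
endfacet
facet normal -0.326 -0.463 0.824
outer loop
vertex 4.127 -1.789 3.362
vertex 4.661 -0.668 4.204
vertex 2.323 -0.808 3.199
endloop
endfacet
facet normal 0.356 0.748 0.561
outer loop
vertex 2.857 0.313 4.041
vertex 4.661 -0.668 4.204
vertex 3.333 0.989 2.838
endloop
endfacet
facet normal 0.326 0.463 -0.824
outer loop
vertex 5.137 0.008 3.001
vertex 4.603 -1.113 2.159
vertex 3.333 0.989 2.838
endloop
endfacet
facet normal 0.356 0.748 0.561
outer loop
vertex 3.333 0.989 2.838
vertex 4.661 -0.668 4.204
vertex 5.137 0.008 3.001
endloop
endfacet
facet normal 0.876 -0.476 0.079
outer loop
vertex 5.137 0.008 3.001
vertex 4.127 -1.789 3.362
vertex 4.603 -1.113 2.159
endloop
endfacet
facet normal 0.876 -0.476 0.079
outer loop
vertex 4.661 -0.668 4.204
vertex 4.127 -1.789 3.362
vertex 5.137 0.008 3.001
endloop
endfacet
facet normal 0.123 0.721 -0.682
outer loop
vertex 1.375 0.974 1.124
vertex 0.767 0.743 0.77
vertex 0.823 1.245 1.311
endloop
endfacet
facet normal 0.420 0.254 0.871
outer loop
vertex 1.375 0.974 1.124
vertex 0.823 1.245 1.311
vertex 0.553 -0.503 1.95
endloop
endfacet
facet normal 0.125 0.721 -0.682
outer loop
vertex 0.823 1.245 1.311
vertex 0.767 0.743 0.77
vertex 0.23 1.139 1.09
endloop
endfacet
facet normal -0.382 0.369 0.847
outer loop
vertex 0.823 1.245 1.311
vertex 0.23 1.139 1.09
vertex 0.553 -0.503 1.95
endloop
endfacet
facet normal 0.125 0.720 -0.682
outer loop
vertex 0.23 1.139 1.09
vertex 0.767 0.743 0.77
vertex 0.041 0.734 0.628
endloop
endfacet
facet normal -0.929 0.011 0.370
outer loop
vertex 0.23 1.139 1.09
vertex 0.041 0.734 0.628
vertex 0.553 -0.503 1.95
endloop
endfacet
facet normal 0.124 0.721 -0.681
outer loop
vertex 0.041 0.734 0.628
vertex 0.767 0.743 0.77
vertex 0.399 0.337 0.273
endloop
endfacet
facet normal -0.810 -0.551 -0.201
outer loop
vertex 0.041 0.734 0.628
vertex 0.399 0.337 0.273
vertex 0.553 -0.503 1.95
endloop
endfacet
facet normal 0.125 0.721 -0.682
outer loop
vertex 0.399 0.337 0.273
vertex 0.767 0.743 0.77
vertex 1.034 0.245 0.292
endloop
endfacet
facet normal -0.116 -0.892 -0.436
outer loop
vertex 0.399 0.337 0.273
vertex 1.034 0.245 0.292
vertex 0.553 -0.503 1.95
endloop
endfacet
facet normal 0.124 0.721 -0.682
outer loop
vertex 1.034 0.245 0.292
vertex 0.767 0.743 0.77
vertex 1.469 0.529 0.671
endloop
endfacet
facet normal 0.633 -0.758 -0.158
outer loop
vertex 1.034 0.245 0.292
vertex 1.469 0.529 0.671
vertex 0.553 -0.503 1.95
endloop
endfacet
facet normal 0.123 0.721 -0.682
outer loop
vertex 1.469 0.529 0.671
vertex 0.767 0.743 0.77
vertex 1.375 0.974 1.124
endloop
endfacet
facet normal 0.871 -0.248 0.424
outer loop
vertex 1.469 0.529 0.671
vertex 1.375 0.974 1.124
vertex 0.553 -0.503 1.95
endloop
endfacet

endsolid
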